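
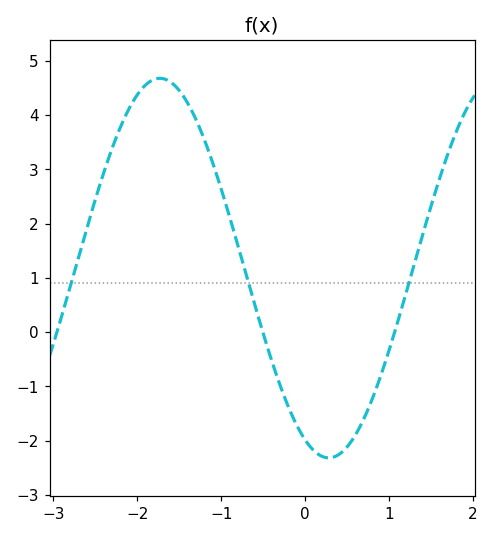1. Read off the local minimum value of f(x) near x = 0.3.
-2.3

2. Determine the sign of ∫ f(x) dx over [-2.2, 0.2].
positive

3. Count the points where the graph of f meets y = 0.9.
3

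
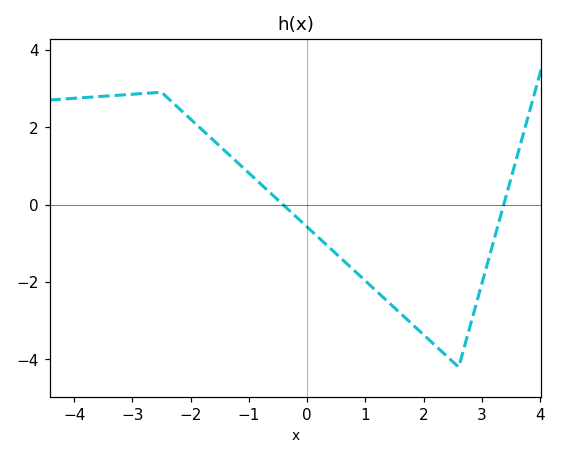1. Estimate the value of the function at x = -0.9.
0.673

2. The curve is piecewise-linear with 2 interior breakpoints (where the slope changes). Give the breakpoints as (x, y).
(-2.5, 2.9); (2.6, -4.2)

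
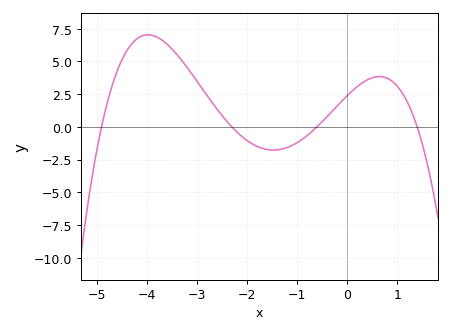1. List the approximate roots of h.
-4.9, -2.3, -0.6, 1.4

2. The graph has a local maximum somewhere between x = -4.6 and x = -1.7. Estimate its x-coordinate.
-4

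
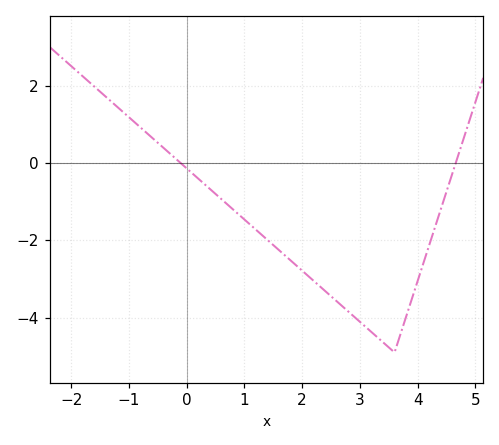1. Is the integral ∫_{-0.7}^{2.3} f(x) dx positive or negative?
negative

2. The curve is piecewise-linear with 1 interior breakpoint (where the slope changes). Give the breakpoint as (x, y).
(3.6, -4.9)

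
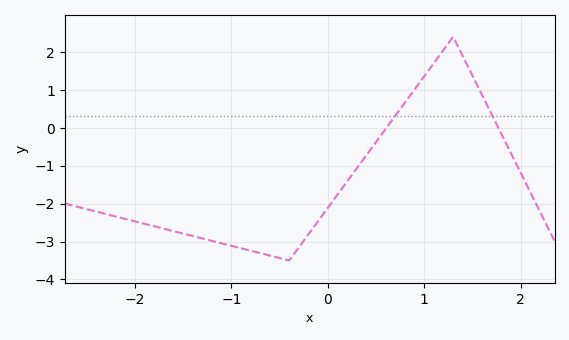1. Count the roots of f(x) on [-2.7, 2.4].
2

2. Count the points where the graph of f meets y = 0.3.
2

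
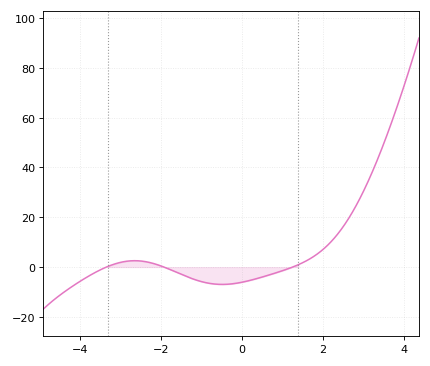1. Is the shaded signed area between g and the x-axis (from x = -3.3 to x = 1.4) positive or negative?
negative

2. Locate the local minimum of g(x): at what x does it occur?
-0.479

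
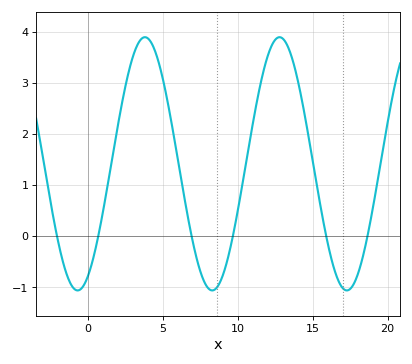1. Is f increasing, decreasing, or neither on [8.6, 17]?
neither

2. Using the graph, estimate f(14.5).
2.3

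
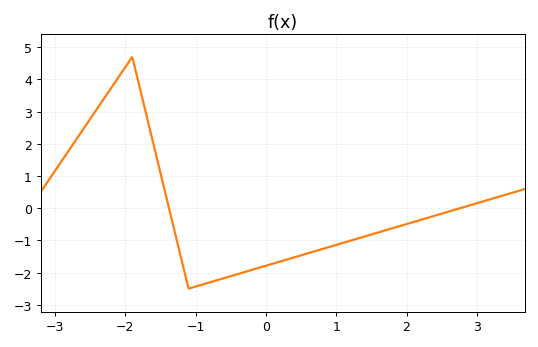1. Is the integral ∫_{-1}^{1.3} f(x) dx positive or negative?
negative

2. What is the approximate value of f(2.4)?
-0.2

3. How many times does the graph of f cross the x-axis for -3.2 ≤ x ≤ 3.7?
2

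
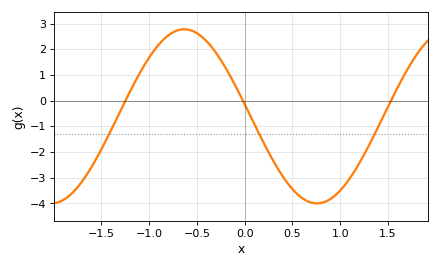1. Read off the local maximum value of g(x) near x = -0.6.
2.78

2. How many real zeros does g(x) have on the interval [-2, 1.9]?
3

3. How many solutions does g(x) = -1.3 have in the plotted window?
3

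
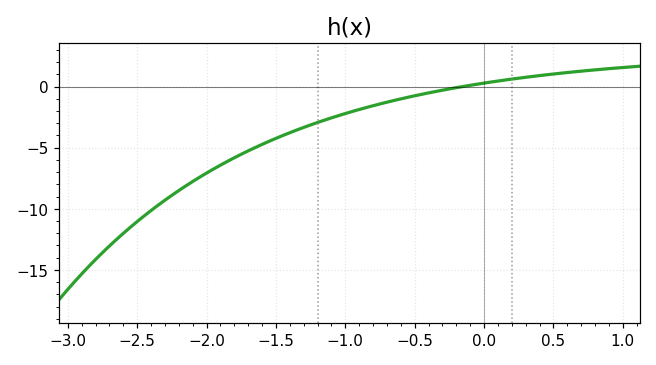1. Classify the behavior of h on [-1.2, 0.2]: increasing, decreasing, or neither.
increasing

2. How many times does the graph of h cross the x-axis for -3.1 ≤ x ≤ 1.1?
1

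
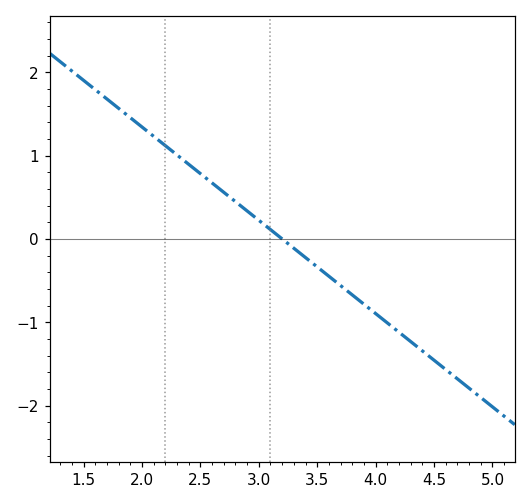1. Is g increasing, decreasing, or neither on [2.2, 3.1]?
decreasing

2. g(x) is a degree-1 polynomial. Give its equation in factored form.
y = -1.12(x - 3.2)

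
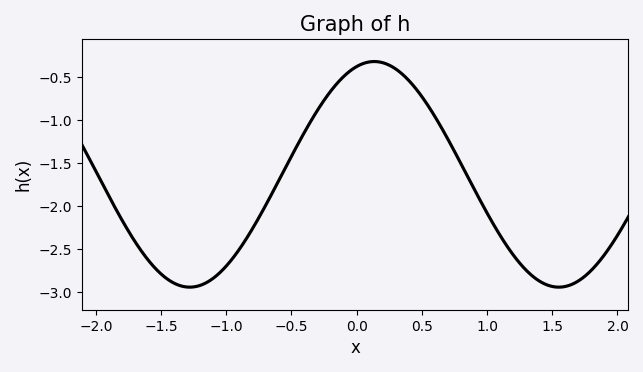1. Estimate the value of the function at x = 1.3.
-2.75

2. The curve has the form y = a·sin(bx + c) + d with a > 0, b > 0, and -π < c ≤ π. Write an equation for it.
y = 1.31sin(2.2x + 1.3) - 1.63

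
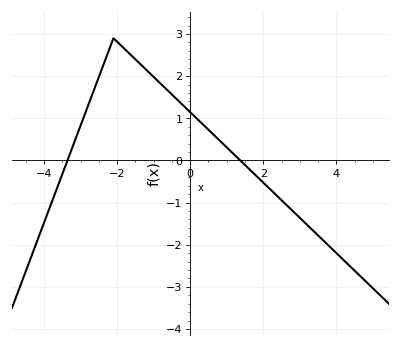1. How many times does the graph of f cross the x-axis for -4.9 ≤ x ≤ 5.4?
2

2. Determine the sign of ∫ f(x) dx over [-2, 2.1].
positive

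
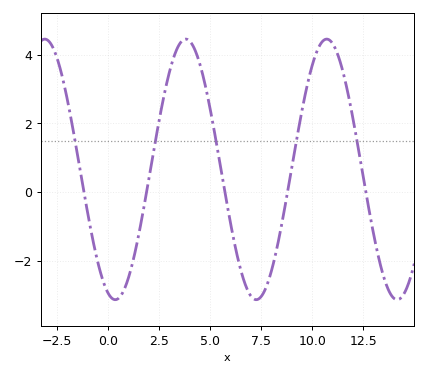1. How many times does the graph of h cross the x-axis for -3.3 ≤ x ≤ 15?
5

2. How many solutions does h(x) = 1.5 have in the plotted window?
5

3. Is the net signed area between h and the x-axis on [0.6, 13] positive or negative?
positive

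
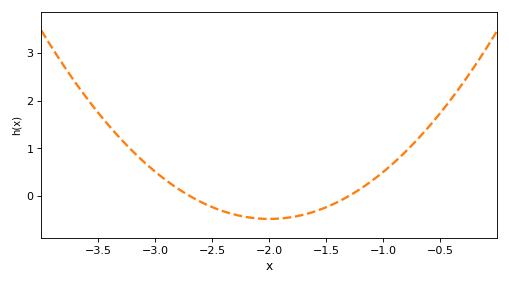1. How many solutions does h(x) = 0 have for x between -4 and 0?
2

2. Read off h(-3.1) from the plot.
0.7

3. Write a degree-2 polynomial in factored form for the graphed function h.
y = 0.99(x + 2.7)(x + 1.3)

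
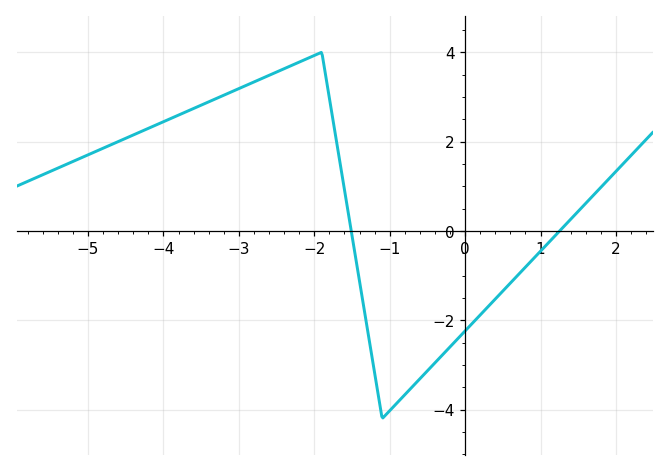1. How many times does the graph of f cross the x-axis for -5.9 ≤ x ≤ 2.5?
2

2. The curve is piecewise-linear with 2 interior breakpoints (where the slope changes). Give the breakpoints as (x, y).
(-1.9, 4); (-1.1, -4.2)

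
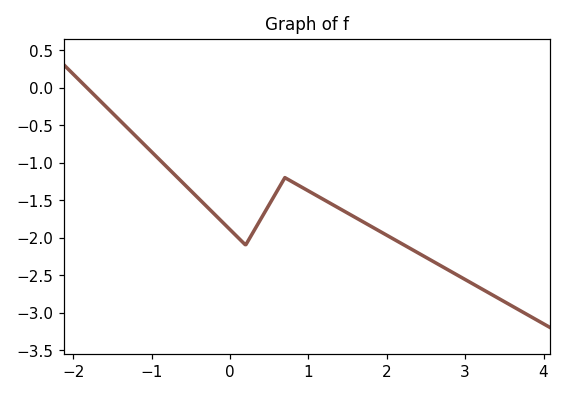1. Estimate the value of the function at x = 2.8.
-2.45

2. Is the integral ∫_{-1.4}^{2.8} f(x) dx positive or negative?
negative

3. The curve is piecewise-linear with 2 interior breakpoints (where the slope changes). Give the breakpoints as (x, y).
(0.2, -2.1); (0.7, -1.2)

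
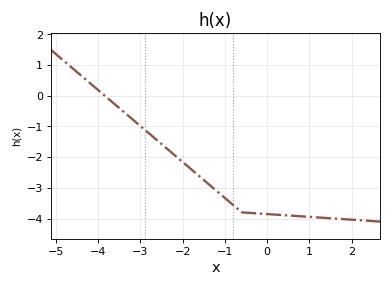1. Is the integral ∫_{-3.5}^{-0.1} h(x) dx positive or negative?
negative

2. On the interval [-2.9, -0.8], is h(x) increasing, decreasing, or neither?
decreasing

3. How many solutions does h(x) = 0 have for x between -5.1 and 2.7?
1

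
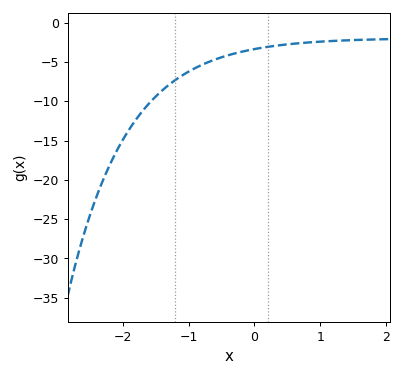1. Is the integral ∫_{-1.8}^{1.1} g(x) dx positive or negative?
negative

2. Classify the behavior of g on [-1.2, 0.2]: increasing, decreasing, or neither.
increasing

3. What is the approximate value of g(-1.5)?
-9.5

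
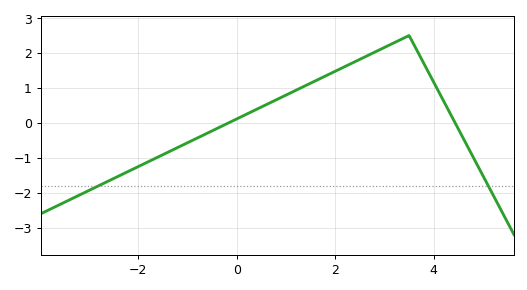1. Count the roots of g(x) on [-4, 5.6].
2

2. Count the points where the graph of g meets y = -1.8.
2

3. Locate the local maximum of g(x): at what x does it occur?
3.5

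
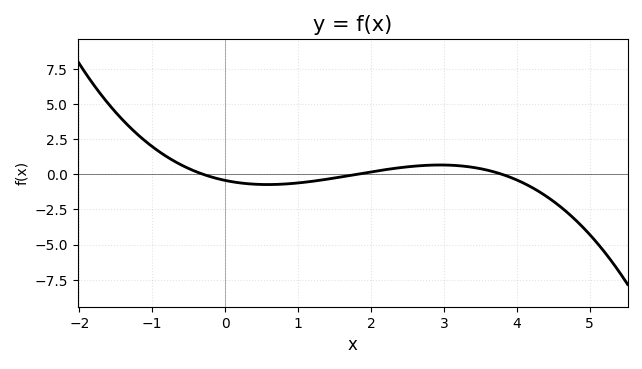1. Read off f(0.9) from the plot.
-0.658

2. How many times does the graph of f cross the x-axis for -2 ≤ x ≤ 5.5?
3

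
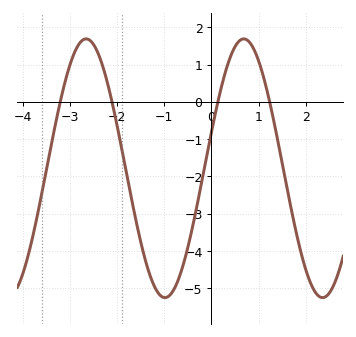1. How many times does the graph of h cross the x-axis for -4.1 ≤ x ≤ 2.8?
4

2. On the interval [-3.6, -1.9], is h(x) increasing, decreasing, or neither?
neither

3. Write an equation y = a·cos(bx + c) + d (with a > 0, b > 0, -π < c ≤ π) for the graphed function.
y = 3.47cos(1.9x - 1.3) - 1.78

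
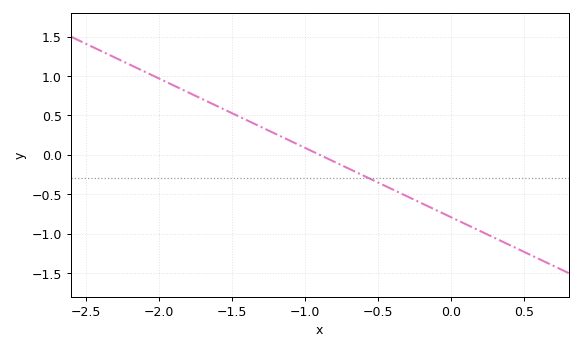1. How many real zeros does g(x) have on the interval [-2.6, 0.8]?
1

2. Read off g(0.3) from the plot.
-1.06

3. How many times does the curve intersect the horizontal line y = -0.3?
1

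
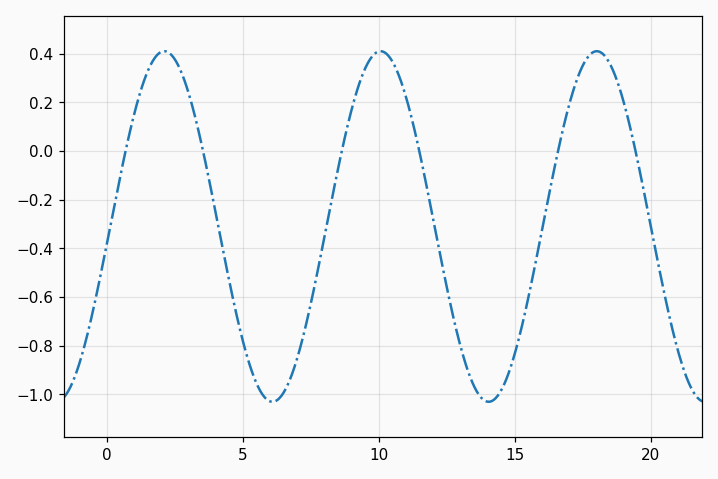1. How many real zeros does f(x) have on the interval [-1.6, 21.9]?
6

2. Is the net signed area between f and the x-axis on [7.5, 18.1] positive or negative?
negative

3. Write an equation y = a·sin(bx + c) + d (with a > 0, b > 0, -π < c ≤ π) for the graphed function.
y = 0.72sin(0.79x - 0.09) - 0.31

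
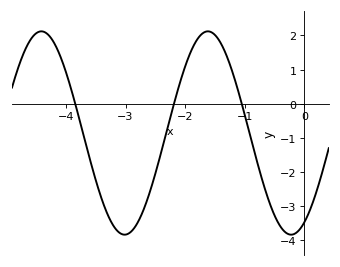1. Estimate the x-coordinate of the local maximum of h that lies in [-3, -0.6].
-1.6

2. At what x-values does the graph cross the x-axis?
-3.8, -2.2, -1.1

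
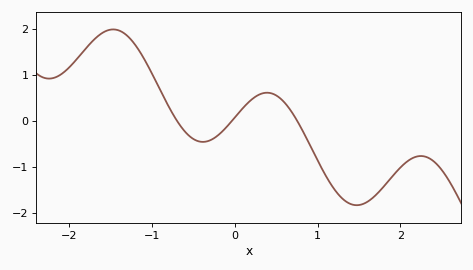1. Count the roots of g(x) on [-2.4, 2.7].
3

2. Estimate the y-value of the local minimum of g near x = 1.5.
-1.8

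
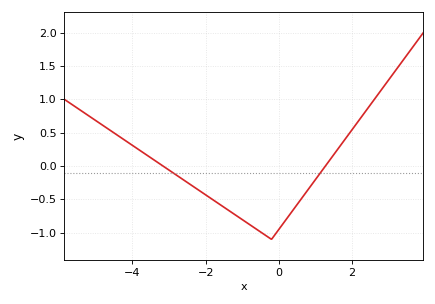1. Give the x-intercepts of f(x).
-3.2, 1.2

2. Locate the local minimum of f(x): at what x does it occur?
-0.2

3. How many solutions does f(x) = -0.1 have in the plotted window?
2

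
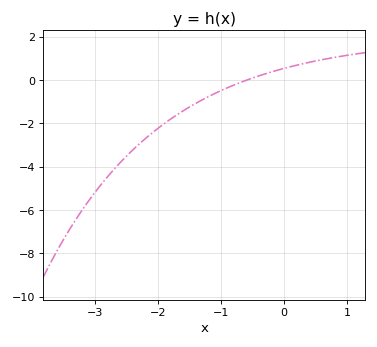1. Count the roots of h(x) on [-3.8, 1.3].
1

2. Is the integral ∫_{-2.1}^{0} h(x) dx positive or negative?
negative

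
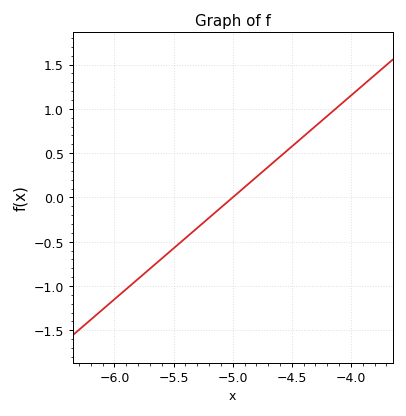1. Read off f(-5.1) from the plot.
-0.115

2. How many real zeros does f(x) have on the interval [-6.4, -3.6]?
1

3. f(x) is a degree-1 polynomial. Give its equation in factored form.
y = 1.15(x + 5)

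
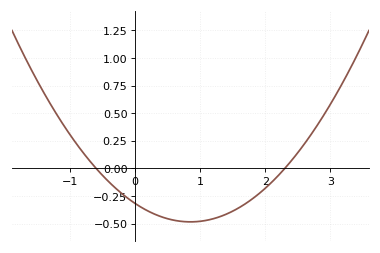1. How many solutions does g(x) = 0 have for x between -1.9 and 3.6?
2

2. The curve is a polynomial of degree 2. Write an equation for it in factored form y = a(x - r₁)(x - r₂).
y = 0.23(x + 0.6)(x - 2.3)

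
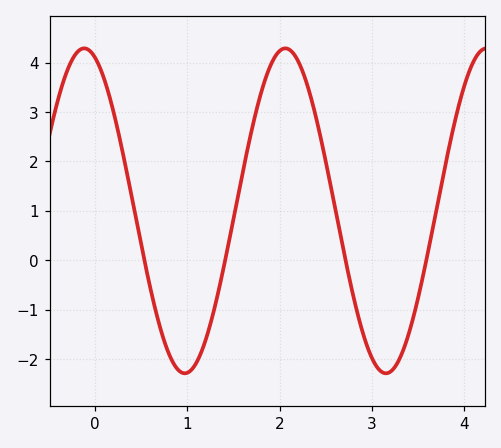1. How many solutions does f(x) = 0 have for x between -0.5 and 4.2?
4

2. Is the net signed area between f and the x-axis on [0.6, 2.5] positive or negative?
positive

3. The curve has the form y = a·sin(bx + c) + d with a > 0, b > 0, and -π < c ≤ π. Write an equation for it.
y = 3.29sin(2.88x + 1.91) + 1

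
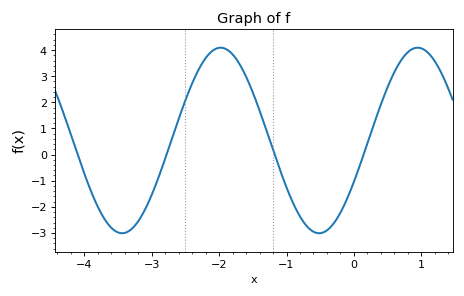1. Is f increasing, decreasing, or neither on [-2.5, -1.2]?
neither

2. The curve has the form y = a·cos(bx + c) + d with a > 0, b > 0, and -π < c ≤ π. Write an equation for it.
y = 3.55cos(2.15x - 2.03) + 0.54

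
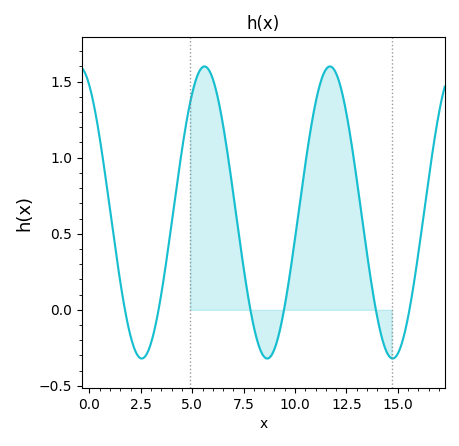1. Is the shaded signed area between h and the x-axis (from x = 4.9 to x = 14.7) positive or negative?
positive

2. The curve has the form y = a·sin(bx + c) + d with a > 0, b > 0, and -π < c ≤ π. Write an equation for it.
y = 0.96sin(1x + 2.1) + 0.64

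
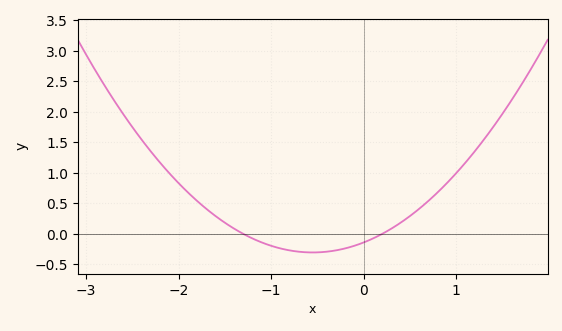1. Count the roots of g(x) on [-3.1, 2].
2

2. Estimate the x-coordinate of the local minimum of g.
-0.55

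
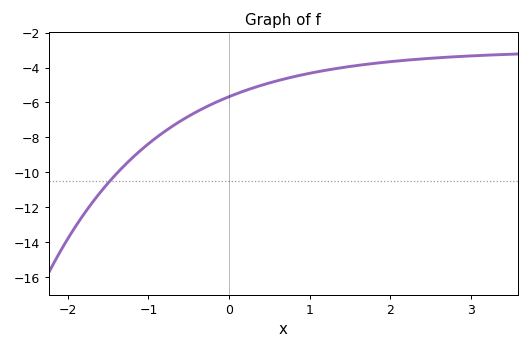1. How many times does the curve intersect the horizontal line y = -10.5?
1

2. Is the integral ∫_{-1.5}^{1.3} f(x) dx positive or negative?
negative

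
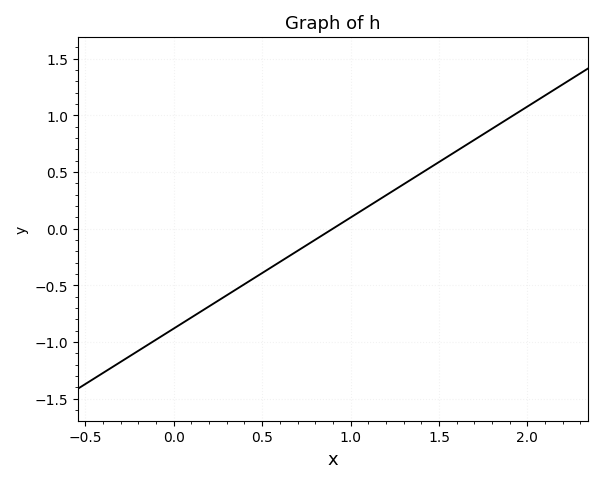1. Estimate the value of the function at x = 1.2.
0.294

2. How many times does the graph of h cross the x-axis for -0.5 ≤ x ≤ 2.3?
1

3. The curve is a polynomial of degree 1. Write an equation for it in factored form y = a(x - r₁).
y = 0.98(x - 0.9)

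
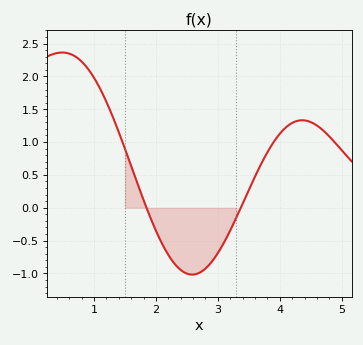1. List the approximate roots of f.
1.8, 3.4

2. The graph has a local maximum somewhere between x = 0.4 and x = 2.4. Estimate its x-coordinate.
0.5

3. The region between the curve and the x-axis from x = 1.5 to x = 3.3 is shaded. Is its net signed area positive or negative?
negative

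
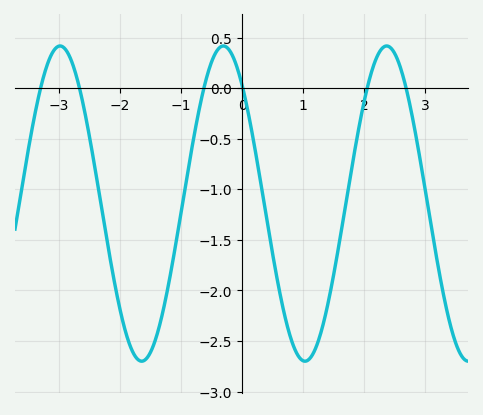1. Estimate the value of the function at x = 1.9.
-0.45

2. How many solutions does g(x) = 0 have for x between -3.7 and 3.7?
6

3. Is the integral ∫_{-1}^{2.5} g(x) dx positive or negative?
negative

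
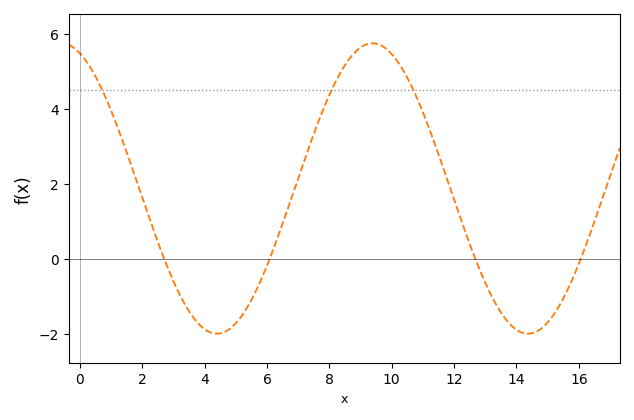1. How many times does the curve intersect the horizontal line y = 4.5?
3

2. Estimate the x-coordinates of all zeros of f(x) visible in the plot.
2.5, 6, 12.5, 16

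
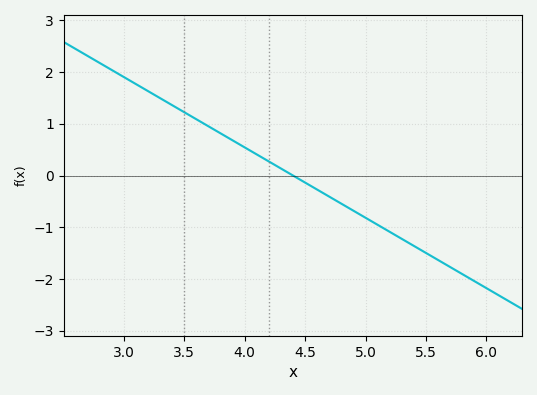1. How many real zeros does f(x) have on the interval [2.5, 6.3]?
1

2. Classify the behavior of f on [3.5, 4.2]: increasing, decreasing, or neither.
decreasing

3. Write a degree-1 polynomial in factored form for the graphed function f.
y = -1.36(x - 4.4)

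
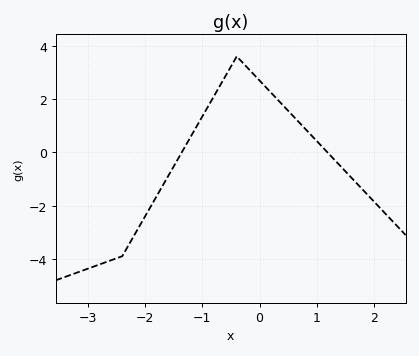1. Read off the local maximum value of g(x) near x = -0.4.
3.6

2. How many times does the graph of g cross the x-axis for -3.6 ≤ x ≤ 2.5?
2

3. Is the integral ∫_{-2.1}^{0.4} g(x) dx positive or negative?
positive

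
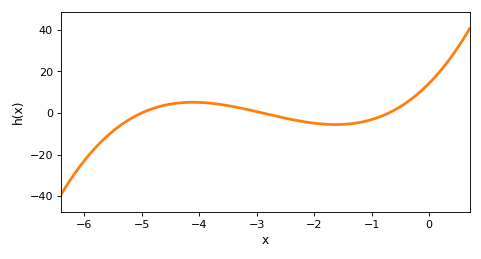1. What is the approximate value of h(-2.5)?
-2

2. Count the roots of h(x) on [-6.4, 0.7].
3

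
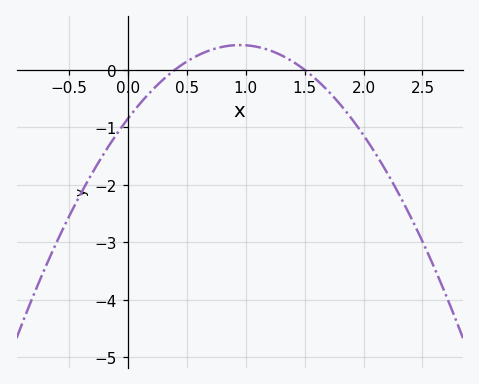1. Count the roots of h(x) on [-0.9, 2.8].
2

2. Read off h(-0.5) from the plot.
-2.56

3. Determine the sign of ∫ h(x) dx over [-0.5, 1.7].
negative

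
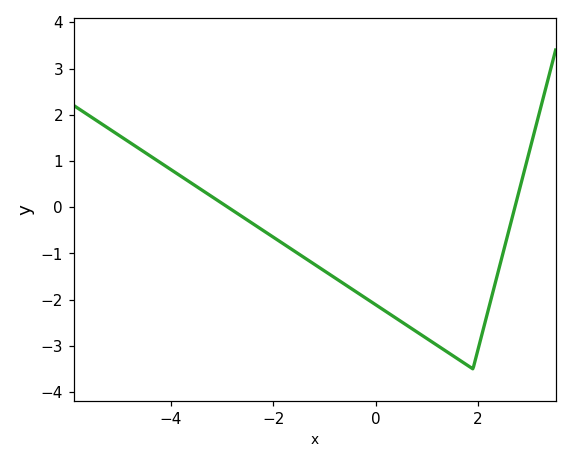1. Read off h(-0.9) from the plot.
-1.5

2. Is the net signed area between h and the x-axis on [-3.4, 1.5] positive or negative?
negative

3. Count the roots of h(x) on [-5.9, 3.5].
2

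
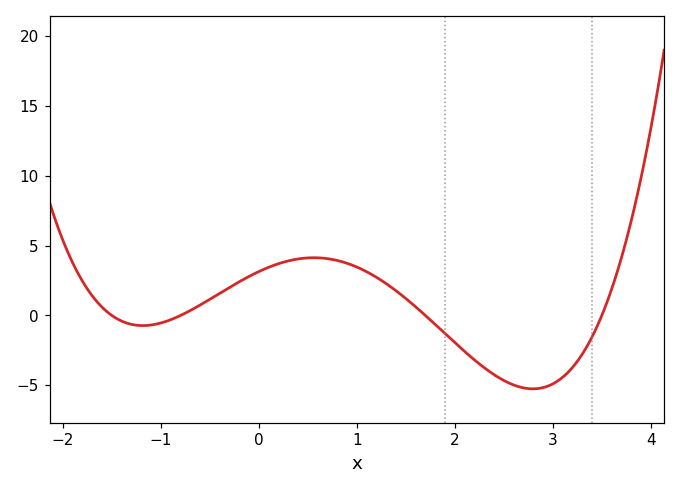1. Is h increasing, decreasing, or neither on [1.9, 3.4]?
neither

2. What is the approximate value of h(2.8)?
-5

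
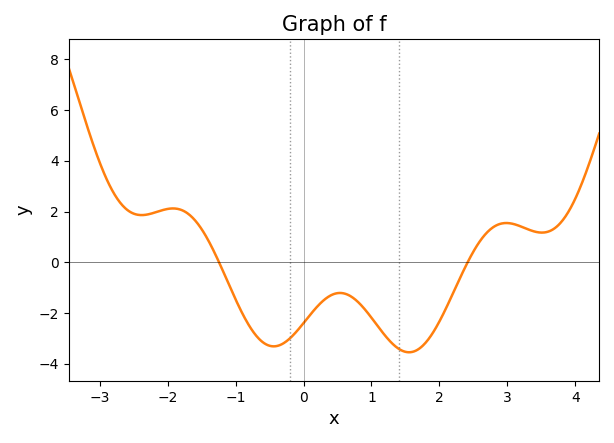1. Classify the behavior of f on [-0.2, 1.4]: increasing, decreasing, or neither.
neither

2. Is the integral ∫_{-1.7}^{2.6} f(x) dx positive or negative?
negative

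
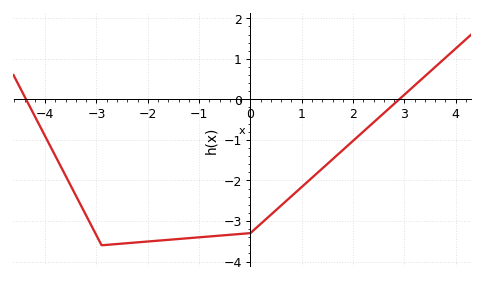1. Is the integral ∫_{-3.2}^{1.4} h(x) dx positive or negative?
negative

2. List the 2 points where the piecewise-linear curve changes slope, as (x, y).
(-2.9, -3.6); (0, -3.3)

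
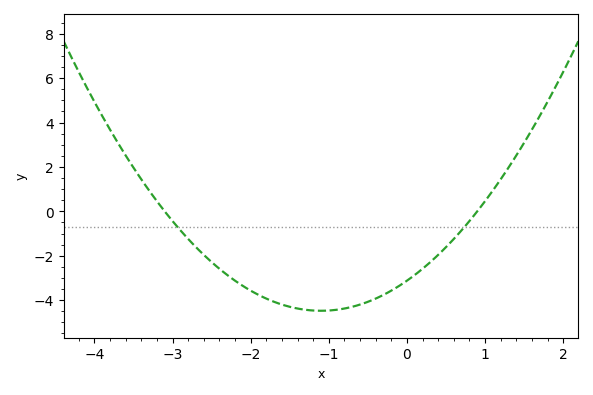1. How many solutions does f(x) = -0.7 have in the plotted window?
2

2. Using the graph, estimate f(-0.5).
-4.08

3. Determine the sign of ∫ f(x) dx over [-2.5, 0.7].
negative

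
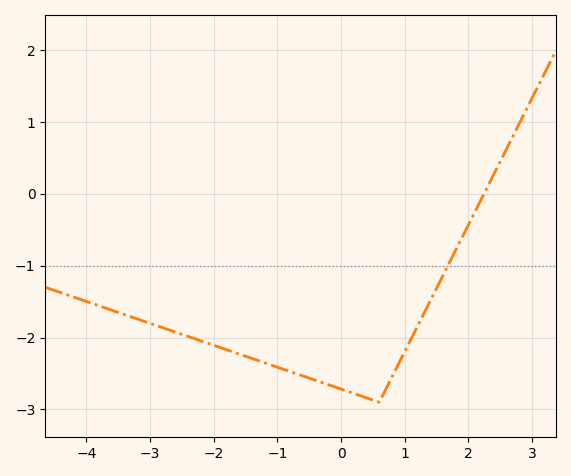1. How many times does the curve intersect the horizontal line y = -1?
1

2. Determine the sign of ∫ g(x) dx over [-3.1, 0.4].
negative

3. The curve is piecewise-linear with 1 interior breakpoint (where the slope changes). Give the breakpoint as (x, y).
(0.6, -2.9)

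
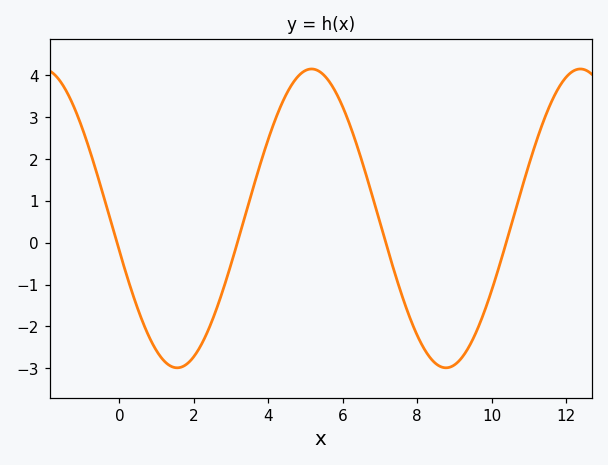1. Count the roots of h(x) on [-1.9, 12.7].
4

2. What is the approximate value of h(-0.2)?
0.4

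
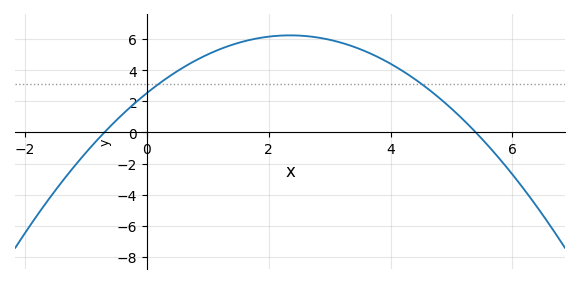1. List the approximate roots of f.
-0.8, 5.4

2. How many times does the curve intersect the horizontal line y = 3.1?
2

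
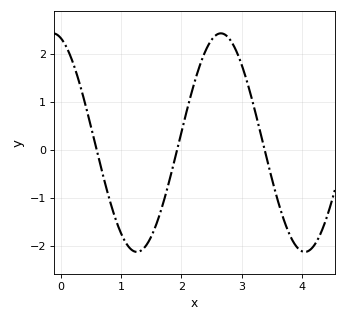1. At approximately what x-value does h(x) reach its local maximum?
2.65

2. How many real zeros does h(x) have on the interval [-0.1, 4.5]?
3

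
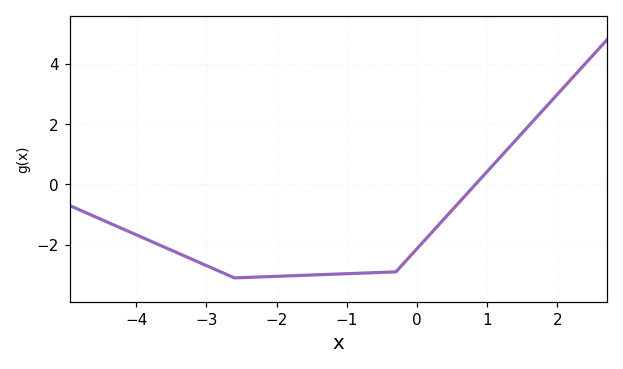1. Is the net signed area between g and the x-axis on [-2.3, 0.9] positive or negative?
negative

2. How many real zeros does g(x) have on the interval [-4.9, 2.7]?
1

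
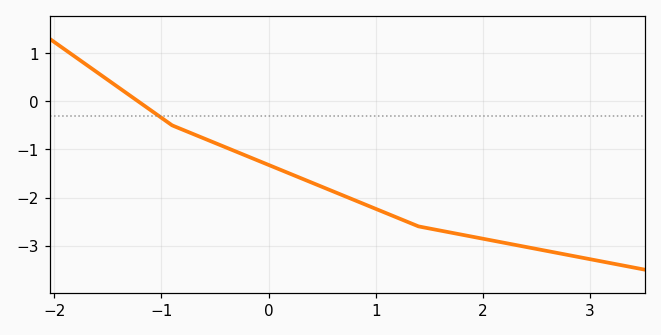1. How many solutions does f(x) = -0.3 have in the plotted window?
1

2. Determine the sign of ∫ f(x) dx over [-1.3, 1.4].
negative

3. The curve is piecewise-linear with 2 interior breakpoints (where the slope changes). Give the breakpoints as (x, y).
(-0.9, -0.5); (1.4, -2.6)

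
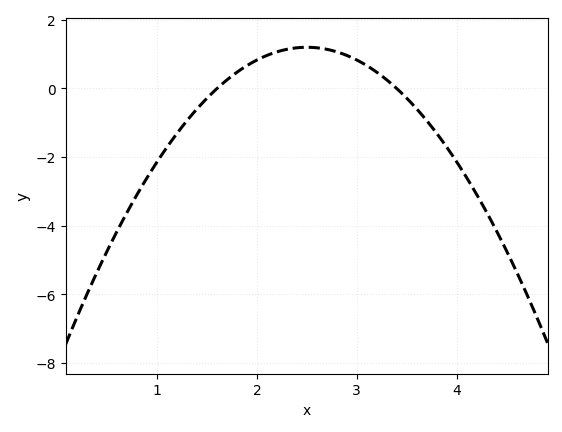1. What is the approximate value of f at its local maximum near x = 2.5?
1.2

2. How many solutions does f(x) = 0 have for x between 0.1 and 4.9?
2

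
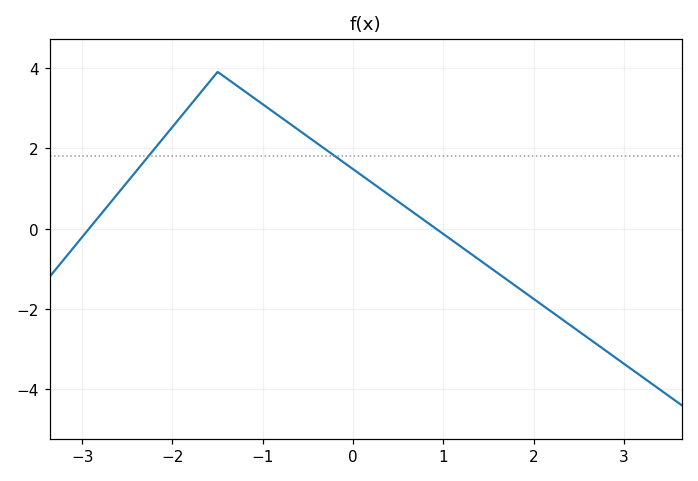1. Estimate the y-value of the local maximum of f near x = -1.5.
3.9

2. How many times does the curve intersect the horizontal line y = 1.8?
2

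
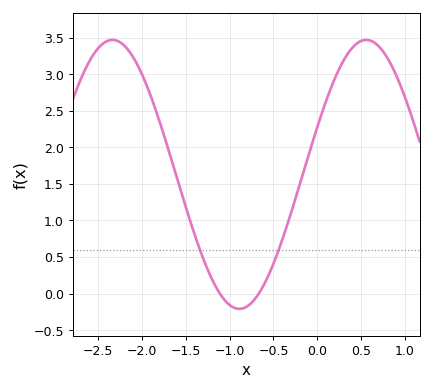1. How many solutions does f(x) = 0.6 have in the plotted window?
2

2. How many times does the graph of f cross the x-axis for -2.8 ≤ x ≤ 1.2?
2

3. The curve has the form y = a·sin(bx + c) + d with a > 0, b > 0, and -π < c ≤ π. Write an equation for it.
y = 1.84sin(2.17x + 0.36) + 1.63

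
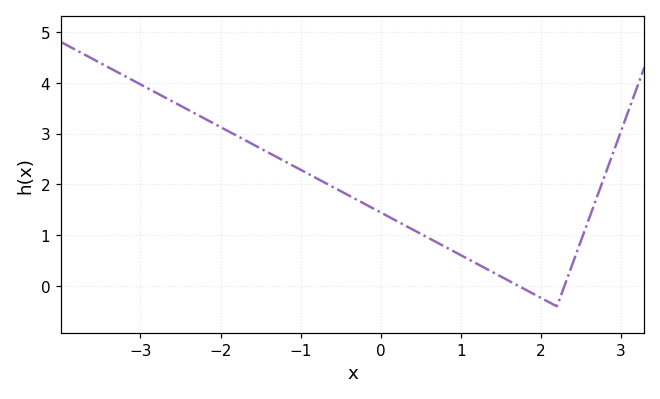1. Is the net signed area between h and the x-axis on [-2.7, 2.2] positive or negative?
positive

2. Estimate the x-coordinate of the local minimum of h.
2.2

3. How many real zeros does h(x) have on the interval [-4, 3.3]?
2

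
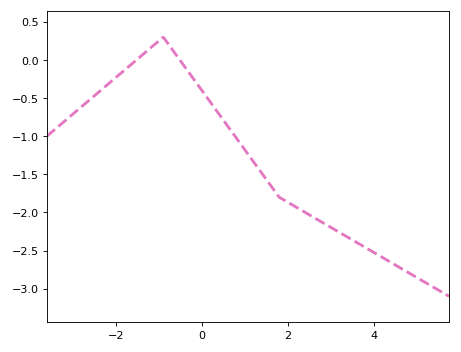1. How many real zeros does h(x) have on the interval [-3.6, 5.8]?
2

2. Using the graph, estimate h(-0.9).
0.3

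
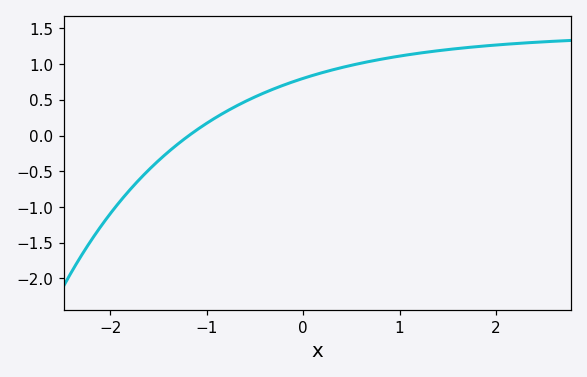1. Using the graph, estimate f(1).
1.1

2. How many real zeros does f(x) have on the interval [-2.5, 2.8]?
1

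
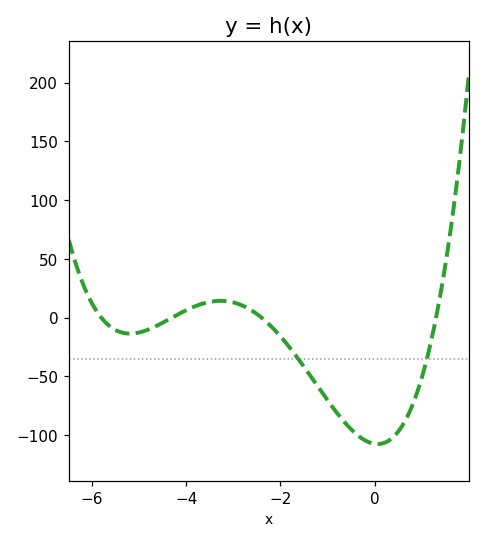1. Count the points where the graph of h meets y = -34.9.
2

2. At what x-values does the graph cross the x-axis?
-5.8, -4.2, -2.4, 1.4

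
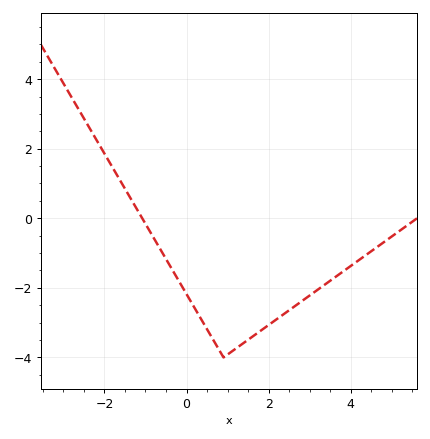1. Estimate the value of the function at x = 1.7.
-3.32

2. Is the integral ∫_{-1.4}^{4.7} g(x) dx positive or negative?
negative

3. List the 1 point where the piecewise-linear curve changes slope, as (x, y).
(0.9, -4)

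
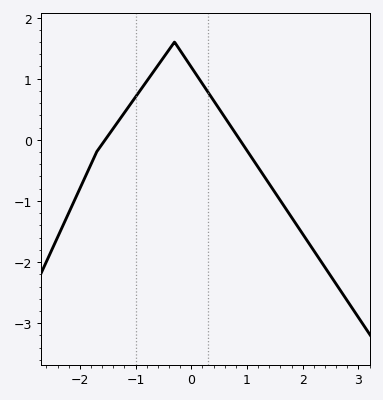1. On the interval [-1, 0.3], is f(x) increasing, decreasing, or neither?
neither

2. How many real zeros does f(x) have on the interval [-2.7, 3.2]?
2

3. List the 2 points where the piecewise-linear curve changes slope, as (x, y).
(-1.7, -0.2); (-0.3, 1.6)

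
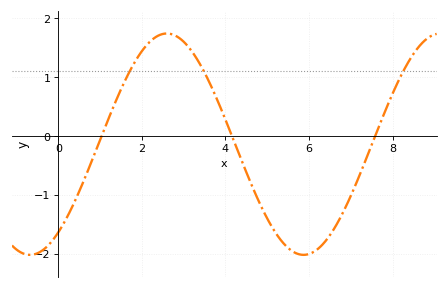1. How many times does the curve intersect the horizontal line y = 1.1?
3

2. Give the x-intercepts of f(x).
1.04, 4.15, 7.58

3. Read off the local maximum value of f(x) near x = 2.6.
1.74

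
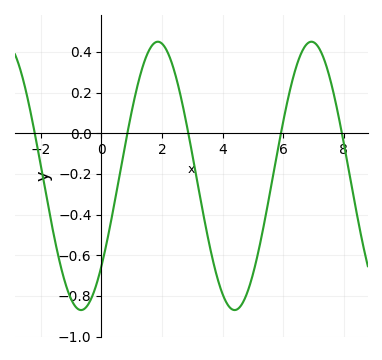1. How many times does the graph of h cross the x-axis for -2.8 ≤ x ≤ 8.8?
5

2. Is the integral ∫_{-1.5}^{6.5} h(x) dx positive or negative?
negative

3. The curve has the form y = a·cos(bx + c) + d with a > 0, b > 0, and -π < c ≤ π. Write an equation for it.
y = 0.66cos(1.24x - 2.31) - 0.21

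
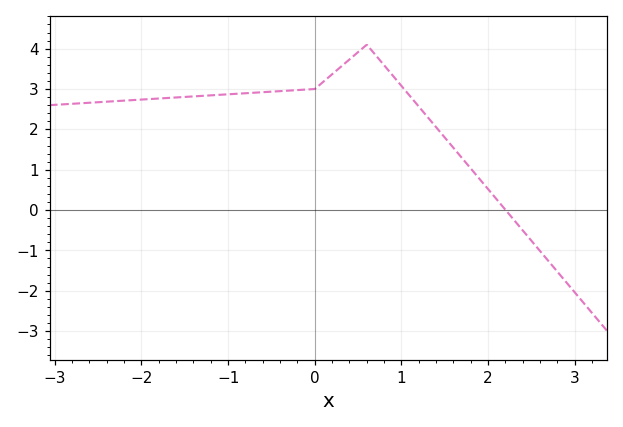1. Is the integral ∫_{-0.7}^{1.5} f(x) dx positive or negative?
positive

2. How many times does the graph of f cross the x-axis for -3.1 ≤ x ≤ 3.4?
1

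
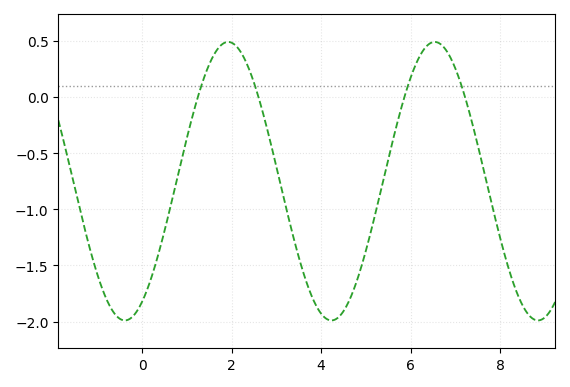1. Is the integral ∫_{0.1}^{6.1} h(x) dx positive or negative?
negative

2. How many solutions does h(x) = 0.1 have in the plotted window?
4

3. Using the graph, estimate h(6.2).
0.35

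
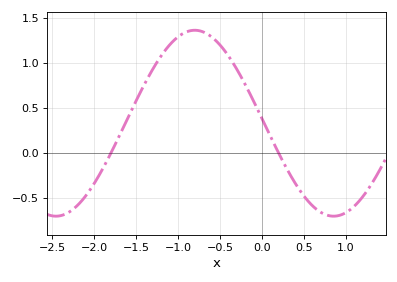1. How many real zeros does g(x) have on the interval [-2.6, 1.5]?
2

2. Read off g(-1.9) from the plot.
-0.18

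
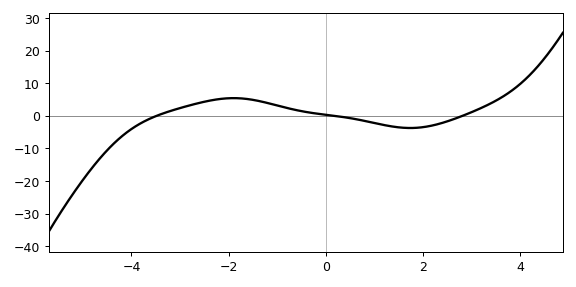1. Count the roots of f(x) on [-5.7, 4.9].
3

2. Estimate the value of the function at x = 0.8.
-1.56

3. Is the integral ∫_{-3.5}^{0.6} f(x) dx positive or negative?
positive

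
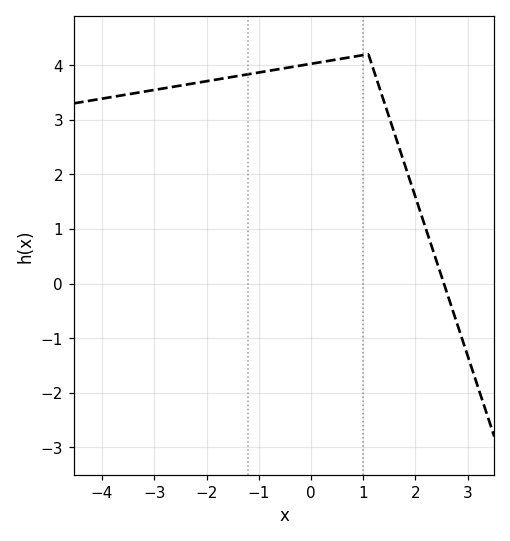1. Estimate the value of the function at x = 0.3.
4.07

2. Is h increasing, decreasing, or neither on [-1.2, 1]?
increasing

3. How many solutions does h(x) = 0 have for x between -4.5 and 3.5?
1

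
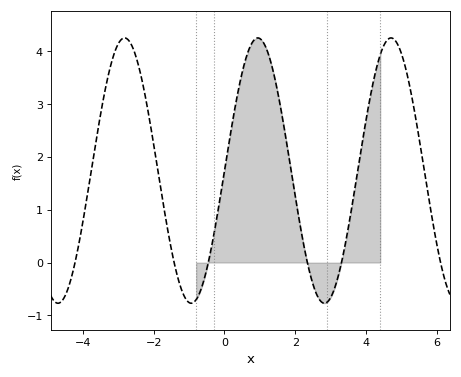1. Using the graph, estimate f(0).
1.74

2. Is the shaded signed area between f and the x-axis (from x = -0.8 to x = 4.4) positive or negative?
positive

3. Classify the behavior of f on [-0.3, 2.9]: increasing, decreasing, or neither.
neither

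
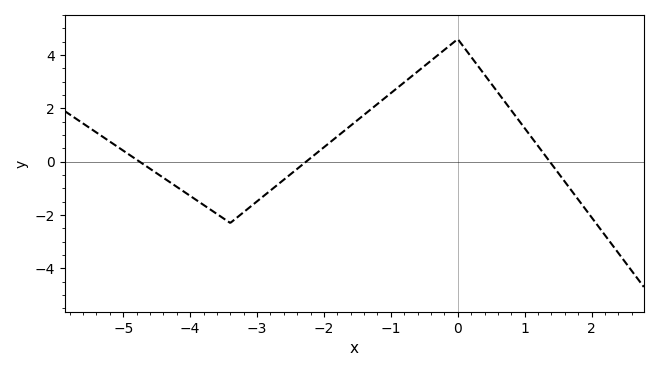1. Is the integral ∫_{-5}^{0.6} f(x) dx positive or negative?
positive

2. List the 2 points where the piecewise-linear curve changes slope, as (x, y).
(-3.4, -2.3); (0, 4.6)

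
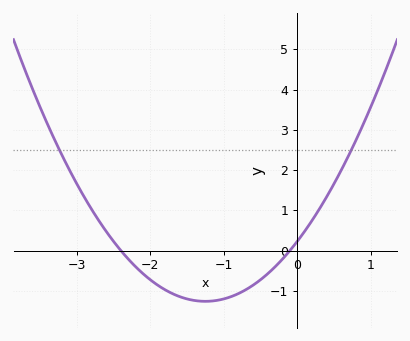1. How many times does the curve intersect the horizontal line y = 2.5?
2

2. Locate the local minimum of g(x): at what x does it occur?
-1.25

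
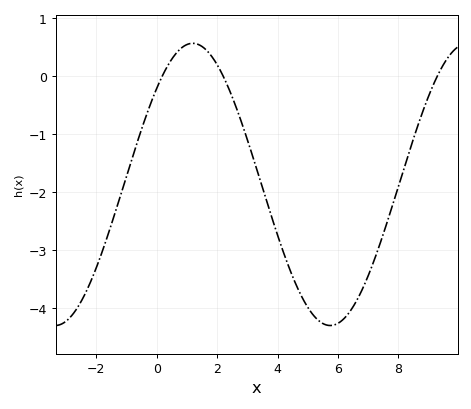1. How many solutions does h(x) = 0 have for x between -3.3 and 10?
3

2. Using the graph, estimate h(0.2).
0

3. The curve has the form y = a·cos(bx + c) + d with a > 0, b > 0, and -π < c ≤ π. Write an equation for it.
y = 2.43cos(0.69x - 0.82) - 1.87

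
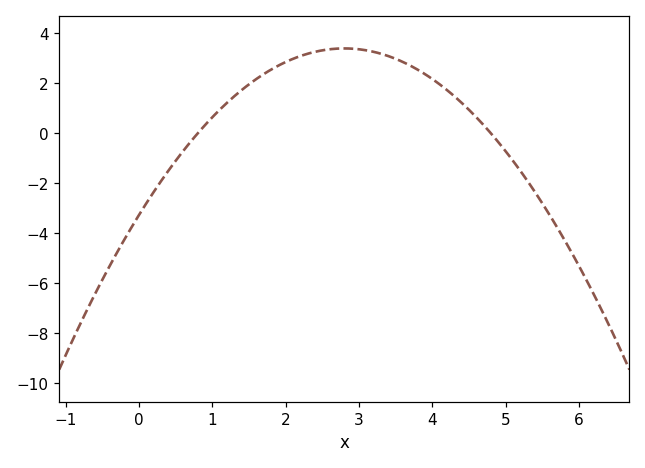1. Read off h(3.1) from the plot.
3.32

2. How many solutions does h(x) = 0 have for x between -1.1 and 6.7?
2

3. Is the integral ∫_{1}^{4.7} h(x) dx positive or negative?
positive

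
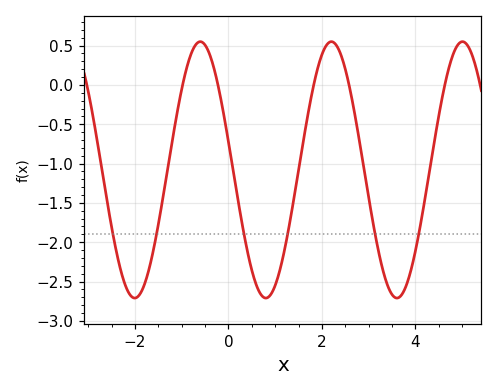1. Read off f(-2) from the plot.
-2.71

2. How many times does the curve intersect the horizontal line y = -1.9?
6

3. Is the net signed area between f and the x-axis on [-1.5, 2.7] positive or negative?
negative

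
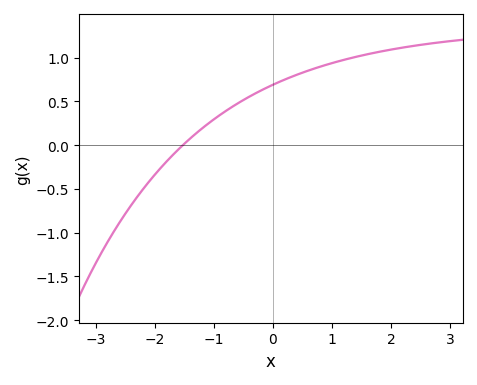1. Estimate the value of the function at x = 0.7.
0.9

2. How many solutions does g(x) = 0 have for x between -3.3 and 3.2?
1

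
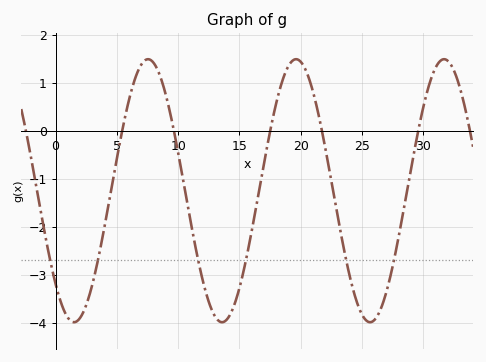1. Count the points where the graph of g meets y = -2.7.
6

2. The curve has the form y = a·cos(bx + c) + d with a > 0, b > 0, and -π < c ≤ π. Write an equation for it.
y = 2.74cos(0.52x + 2.4) - 1.25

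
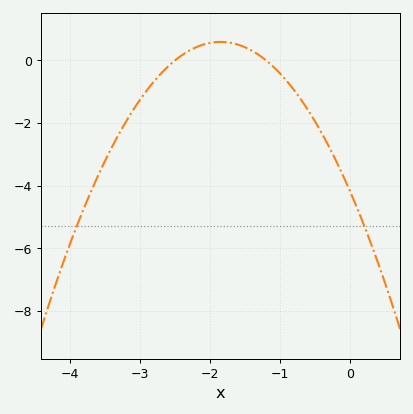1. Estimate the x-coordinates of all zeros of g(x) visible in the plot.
-2.5, -1.2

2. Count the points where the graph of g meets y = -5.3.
2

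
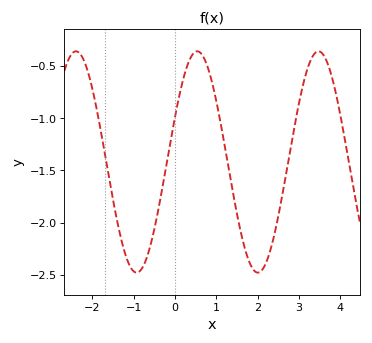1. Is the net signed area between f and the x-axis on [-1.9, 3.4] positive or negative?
negative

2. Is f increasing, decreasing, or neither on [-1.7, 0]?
neither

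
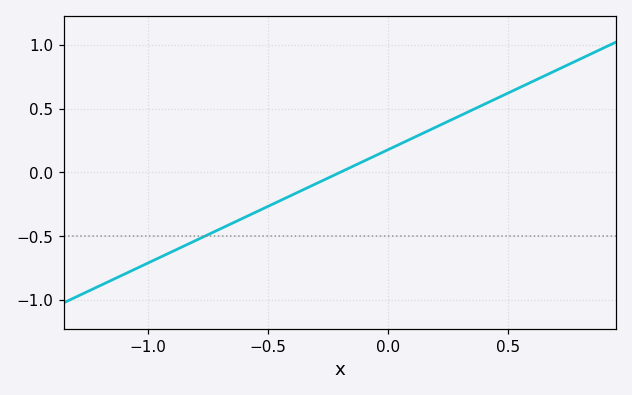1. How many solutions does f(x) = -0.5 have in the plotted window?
1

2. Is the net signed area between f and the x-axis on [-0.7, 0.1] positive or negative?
negative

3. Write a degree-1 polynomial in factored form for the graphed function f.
y = 0.89(x + 0.2)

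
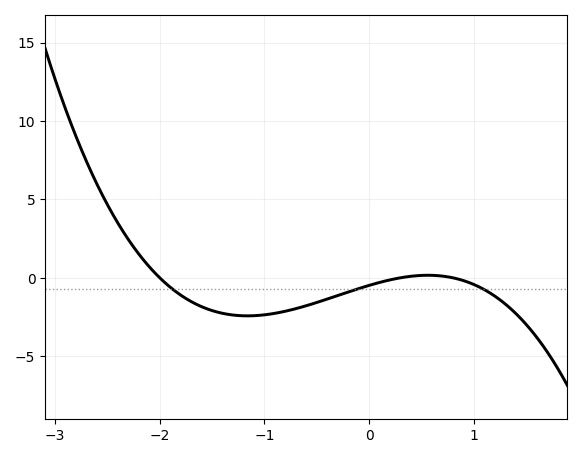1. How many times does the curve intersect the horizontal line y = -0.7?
3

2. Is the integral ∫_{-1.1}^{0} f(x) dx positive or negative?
negative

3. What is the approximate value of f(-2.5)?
4.67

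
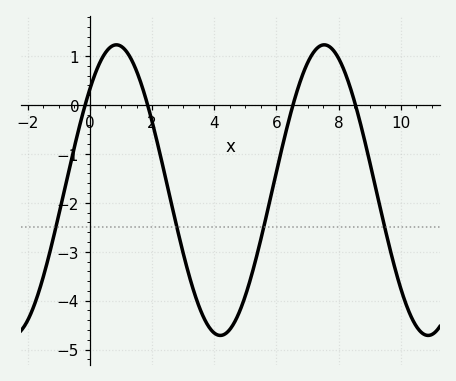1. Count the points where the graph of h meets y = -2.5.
4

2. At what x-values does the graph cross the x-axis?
-0.152, 1.86, 6.53, 8.54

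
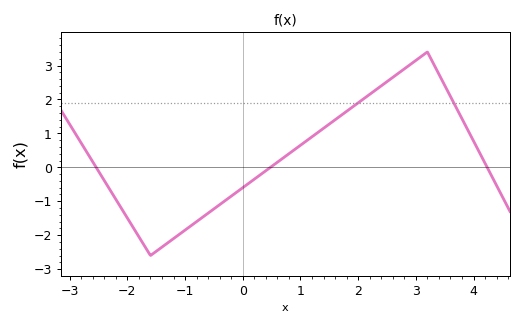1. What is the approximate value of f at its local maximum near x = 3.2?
3.4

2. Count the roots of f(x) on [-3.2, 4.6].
3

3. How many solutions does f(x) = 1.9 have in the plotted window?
2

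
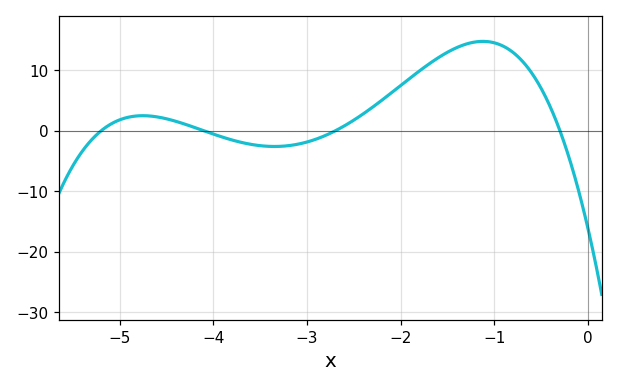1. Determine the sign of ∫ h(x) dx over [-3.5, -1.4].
positive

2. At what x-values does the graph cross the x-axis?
-5.2, -4.1, -2.7, -0.3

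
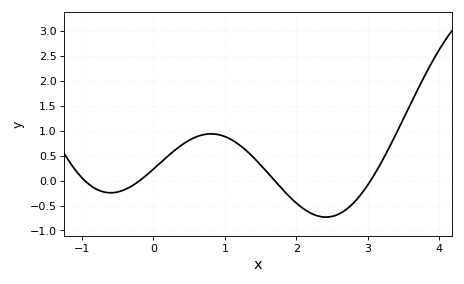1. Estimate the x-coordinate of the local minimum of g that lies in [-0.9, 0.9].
-0.596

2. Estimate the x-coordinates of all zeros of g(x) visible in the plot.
-0.961, -0.19, 1.69, 3.04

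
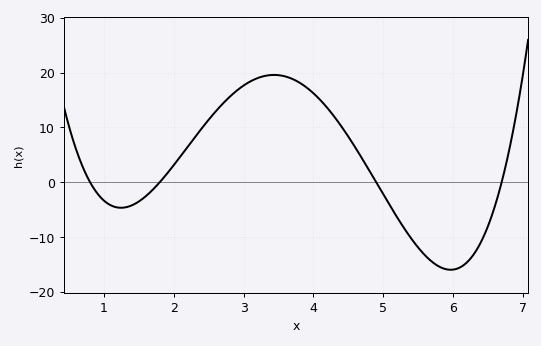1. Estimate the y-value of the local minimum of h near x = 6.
-16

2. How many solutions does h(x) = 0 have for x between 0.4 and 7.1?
4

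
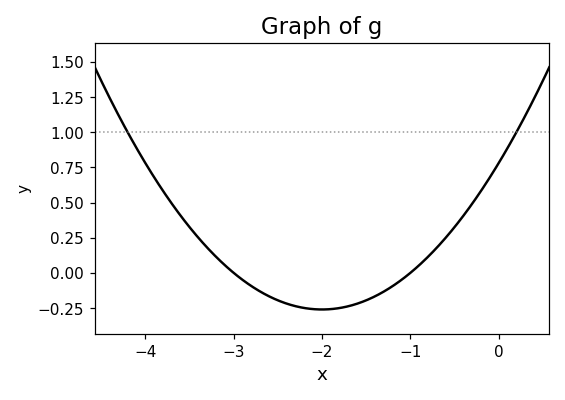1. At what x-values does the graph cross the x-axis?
-3, -1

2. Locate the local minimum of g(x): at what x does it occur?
-2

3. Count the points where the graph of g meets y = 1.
2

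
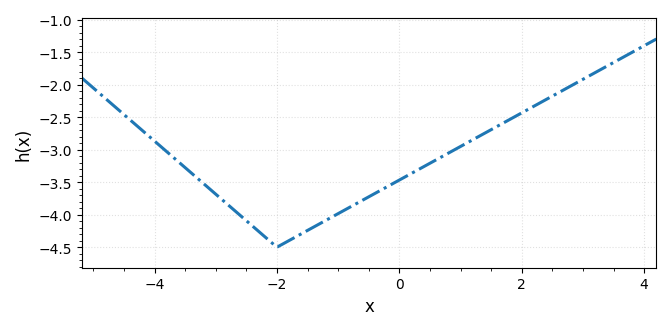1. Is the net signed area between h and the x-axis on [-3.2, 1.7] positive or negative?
negative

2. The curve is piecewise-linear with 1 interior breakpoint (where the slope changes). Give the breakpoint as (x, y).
(-2, -4.5)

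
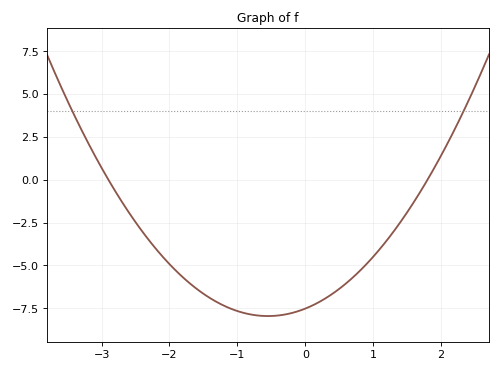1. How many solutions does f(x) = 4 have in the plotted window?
2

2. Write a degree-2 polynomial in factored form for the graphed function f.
y = 1.44(x + 2.9)(x - 1.8)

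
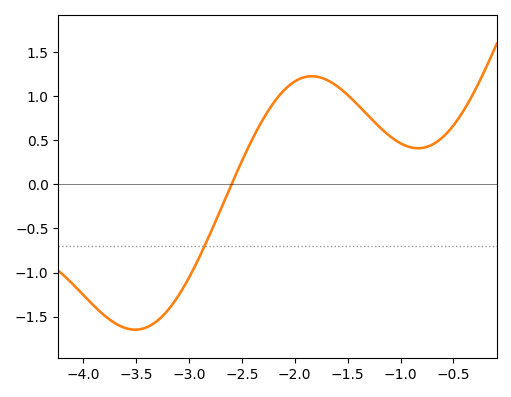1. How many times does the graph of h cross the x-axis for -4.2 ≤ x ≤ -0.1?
1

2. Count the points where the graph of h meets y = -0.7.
1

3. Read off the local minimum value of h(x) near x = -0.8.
0.4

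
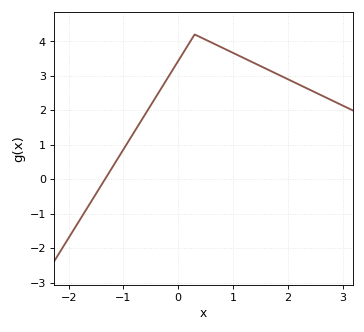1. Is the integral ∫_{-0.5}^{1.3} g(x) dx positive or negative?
positive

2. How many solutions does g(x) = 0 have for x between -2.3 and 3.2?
1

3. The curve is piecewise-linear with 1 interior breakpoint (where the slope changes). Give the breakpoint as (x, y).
(0.3, 4.2)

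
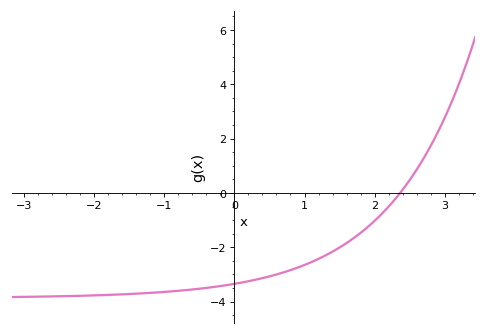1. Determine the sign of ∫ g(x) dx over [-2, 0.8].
negative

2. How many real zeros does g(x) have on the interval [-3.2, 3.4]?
1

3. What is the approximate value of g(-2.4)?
-3.8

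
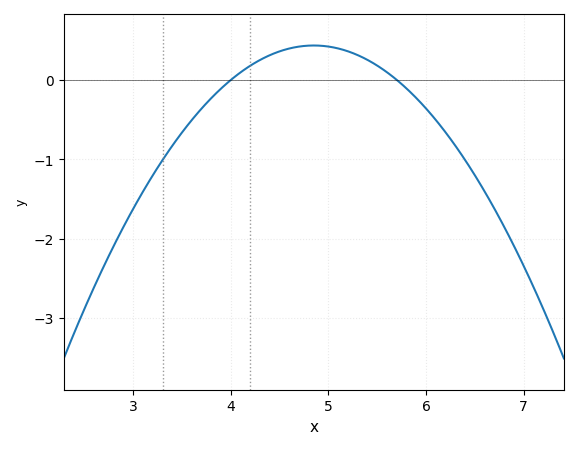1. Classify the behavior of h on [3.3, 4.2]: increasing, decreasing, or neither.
increasing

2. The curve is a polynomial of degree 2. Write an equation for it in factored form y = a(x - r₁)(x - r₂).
y = -0.6(x - 4)(x - 5.7)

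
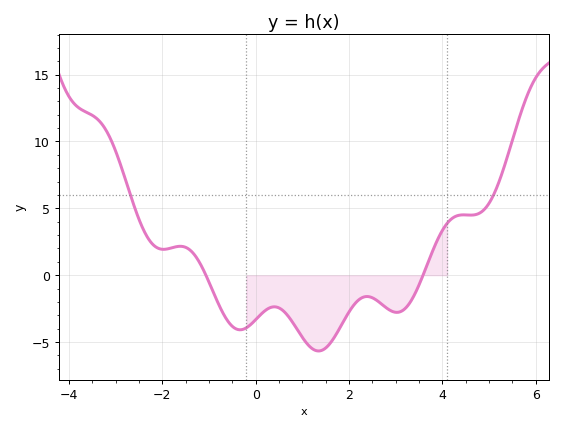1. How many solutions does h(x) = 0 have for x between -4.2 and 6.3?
2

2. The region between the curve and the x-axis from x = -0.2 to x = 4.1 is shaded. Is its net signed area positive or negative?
negative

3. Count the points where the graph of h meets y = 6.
2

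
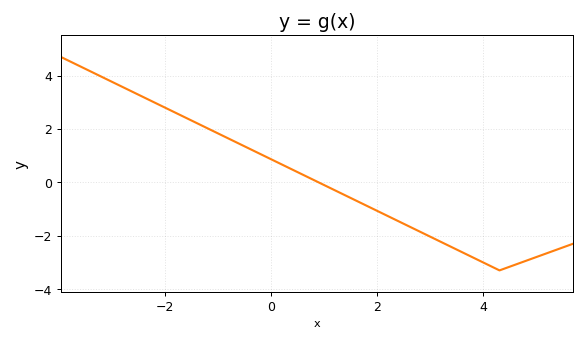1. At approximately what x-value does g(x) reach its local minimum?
4.3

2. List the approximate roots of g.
0.889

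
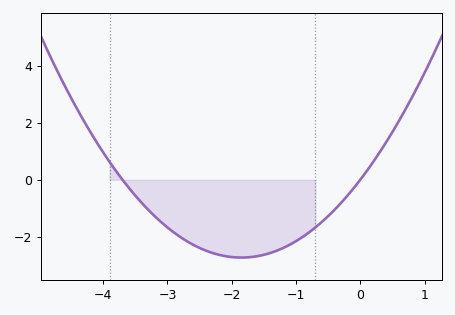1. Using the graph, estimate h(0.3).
0.96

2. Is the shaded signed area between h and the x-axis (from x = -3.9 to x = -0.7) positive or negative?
negative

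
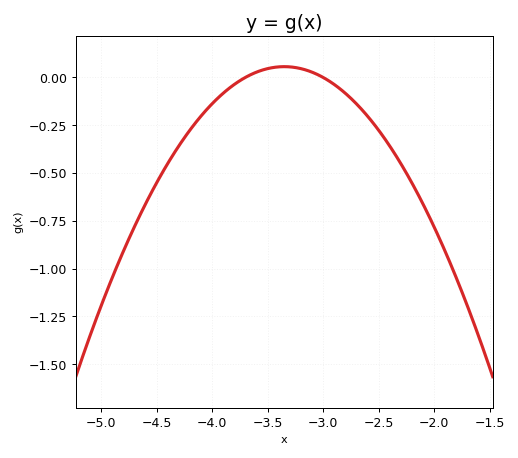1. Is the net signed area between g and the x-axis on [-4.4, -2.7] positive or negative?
negative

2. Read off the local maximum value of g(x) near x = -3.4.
0.056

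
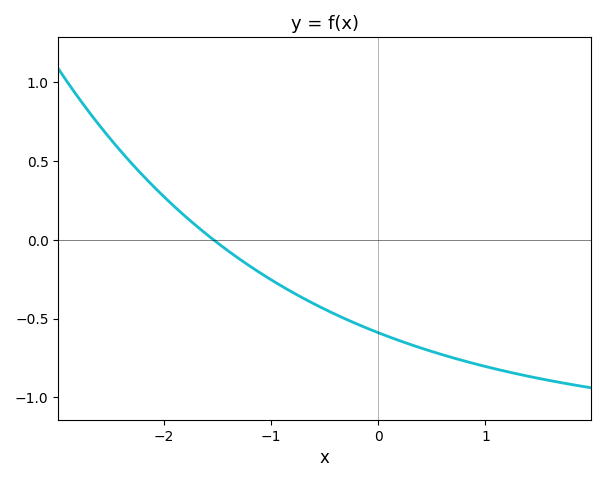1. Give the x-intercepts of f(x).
-1.54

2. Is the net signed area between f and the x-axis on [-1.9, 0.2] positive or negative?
negative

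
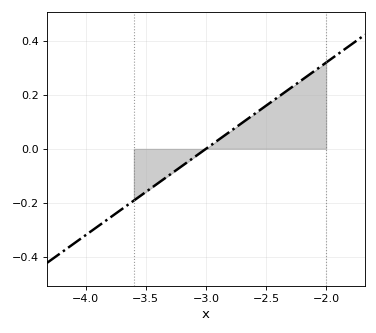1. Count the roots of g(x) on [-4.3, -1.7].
1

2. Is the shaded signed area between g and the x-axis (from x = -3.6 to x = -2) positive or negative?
positive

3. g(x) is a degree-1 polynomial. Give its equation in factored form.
y = 0.32(x + 3)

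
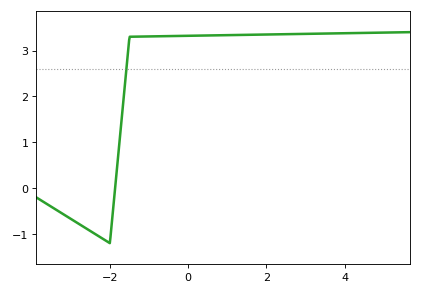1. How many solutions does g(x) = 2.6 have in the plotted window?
1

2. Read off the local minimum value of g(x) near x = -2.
-1.2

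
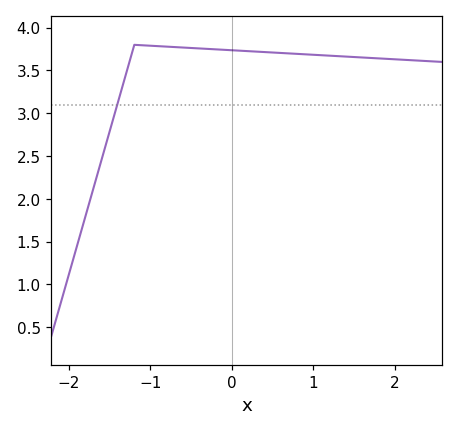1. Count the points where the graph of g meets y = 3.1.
1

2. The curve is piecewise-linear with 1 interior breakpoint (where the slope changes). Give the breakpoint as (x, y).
(-1.2, 3.8)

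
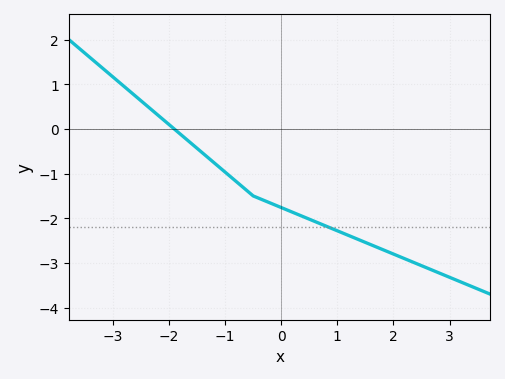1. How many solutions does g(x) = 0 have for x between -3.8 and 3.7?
1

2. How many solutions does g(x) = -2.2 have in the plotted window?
1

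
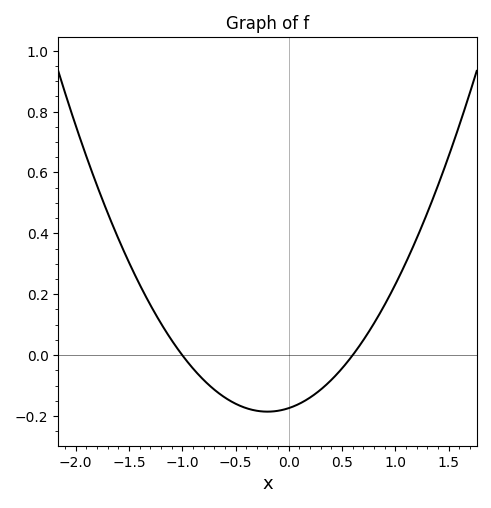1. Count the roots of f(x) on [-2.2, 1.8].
2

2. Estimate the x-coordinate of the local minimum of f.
-0.2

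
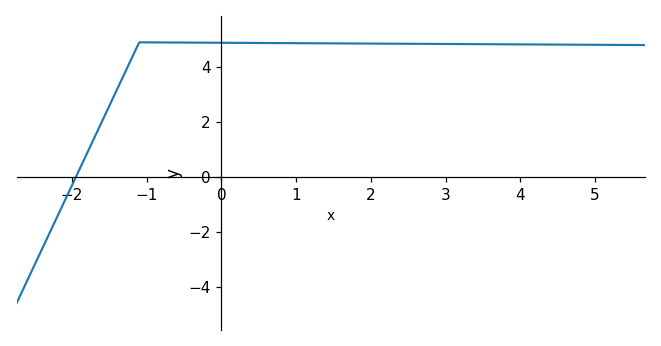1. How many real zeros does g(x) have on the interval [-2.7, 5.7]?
1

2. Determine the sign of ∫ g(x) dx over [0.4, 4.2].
positive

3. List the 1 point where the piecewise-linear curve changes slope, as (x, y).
(-1.1, 4.9)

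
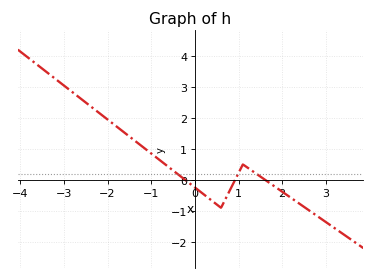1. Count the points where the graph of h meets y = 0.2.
3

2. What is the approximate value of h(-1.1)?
0.962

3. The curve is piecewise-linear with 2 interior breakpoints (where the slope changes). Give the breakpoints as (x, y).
(0.6, -0.9); (1.1, 0.5)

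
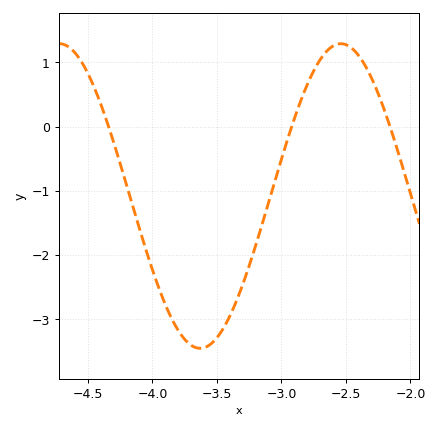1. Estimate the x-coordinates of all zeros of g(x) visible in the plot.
-4.34, -2.92, -2.16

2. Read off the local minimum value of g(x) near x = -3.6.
-3.45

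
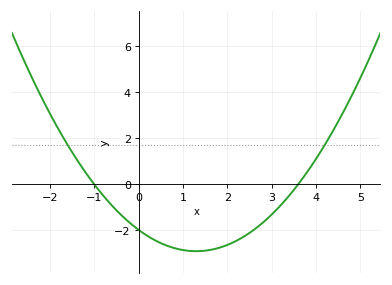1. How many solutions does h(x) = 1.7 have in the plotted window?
2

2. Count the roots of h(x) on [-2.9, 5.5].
2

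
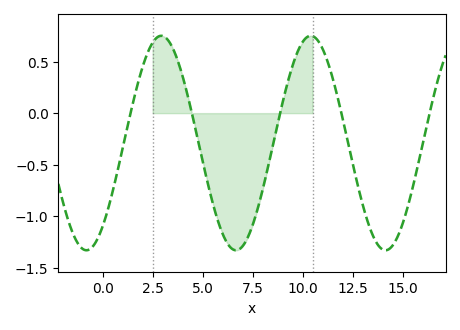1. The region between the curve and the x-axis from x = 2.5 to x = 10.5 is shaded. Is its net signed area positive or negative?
negative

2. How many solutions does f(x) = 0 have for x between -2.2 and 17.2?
5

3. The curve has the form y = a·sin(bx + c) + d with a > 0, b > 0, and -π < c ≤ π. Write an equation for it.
y = 1.04sin(0.84x - 0.89) - 0.29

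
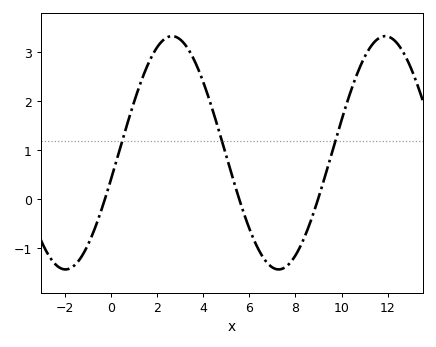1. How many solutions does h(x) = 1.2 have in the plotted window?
3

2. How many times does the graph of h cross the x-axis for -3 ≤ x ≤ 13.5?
3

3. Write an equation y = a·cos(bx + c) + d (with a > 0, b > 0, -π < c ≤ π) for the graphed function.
y = 2.38cos(0.68x - 1.8) + 0.95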